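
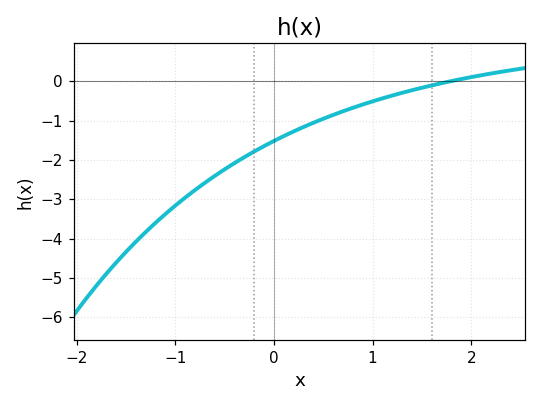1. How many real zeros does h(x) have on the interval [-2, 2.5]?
1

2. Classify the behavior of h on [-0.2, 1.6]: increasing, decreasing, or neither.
increasing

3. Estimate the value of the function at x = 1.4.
-0.2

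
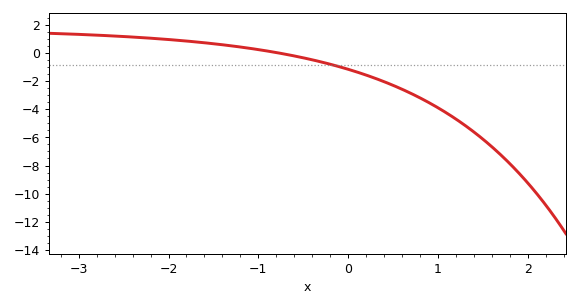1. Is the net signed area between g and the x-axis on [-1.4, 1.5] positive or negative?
negative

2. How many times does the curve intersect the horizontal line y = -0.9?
1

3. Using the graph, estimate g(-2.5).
1.15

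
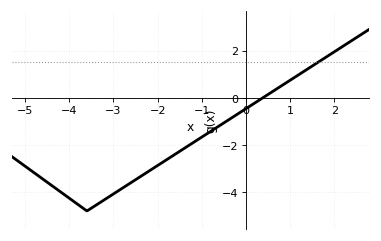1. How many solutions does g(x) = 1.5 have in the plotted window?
1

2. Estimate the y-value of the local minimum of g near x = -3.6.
-4.8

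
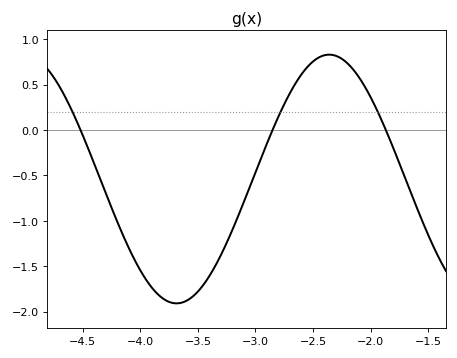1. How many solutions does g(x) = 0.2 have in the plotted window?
3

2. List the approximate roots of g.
-4.5, -2.85, -1.85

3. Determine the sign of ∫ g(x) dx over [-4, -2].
negative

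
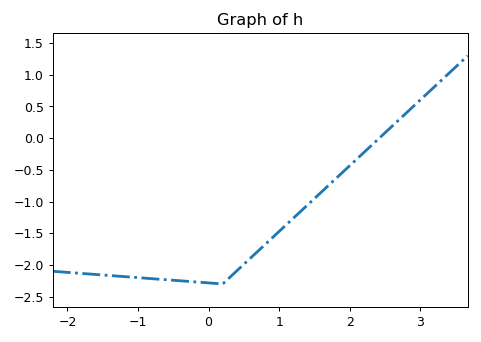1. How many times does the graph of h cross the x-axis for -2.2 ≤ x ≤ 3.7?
1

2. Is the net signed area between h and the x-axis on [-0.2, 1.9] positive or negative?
negative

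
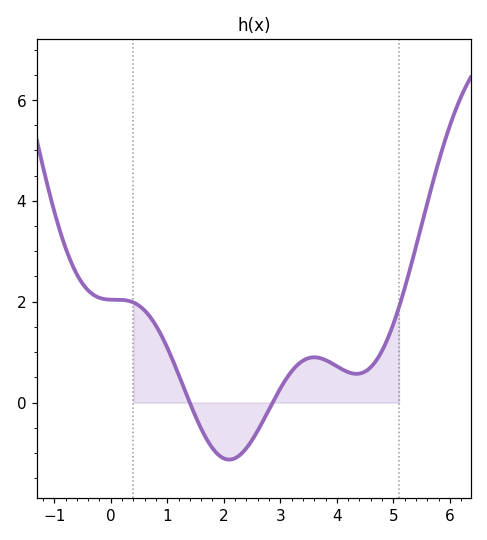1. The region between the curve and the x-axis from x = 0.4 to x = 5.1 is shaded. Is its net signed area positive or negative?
positive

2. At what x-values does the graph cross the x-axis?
1.4, 2.86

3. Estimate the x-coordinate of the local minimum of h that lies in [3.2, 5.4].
4.35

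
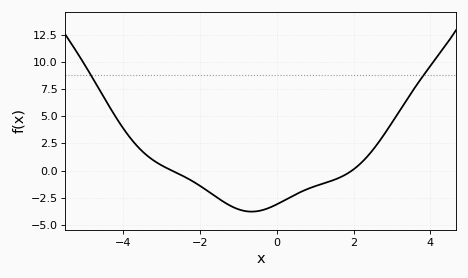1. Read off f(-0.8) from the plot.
-3.8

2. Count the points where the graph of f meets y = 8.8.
2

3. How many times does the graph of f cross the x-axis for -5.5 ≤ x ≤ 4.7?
2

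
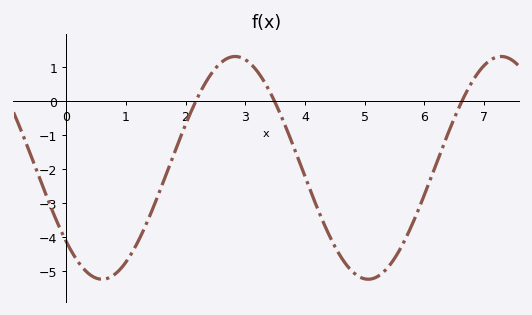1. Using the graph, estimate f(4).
-2.2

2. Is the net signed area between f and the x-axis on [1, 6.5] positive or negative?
negative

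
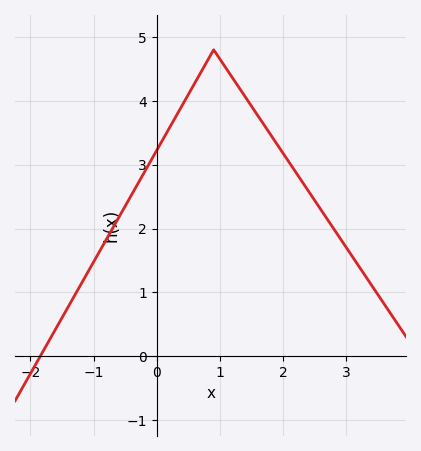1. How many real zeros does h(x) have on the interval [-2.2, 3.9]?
1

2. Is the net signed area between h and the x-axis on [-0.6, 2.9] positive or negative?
positive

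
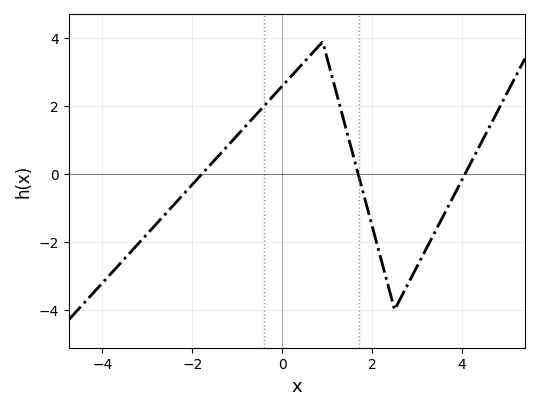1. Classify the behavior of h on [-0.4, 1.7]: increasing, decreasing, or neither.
neither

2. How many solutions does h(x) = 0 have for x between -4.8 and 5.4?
3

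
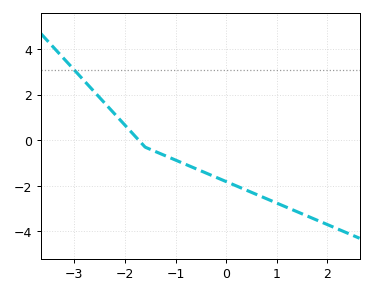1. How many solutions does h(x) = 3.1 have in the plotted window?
1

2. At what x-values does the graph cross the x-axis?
-1.72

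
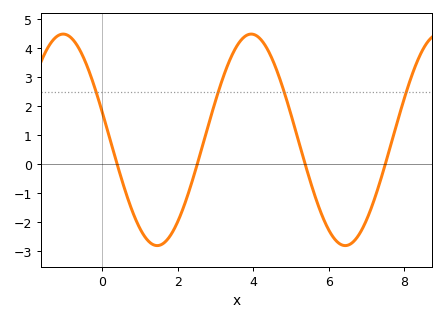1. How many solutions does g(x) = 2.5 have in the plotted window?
4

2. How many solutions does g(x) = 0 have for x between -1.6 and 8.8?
4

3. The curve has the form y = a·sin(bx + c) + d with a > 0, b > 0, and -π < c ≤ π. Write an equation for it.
y = 3.65sin(1.26x + 2.88) + 0.84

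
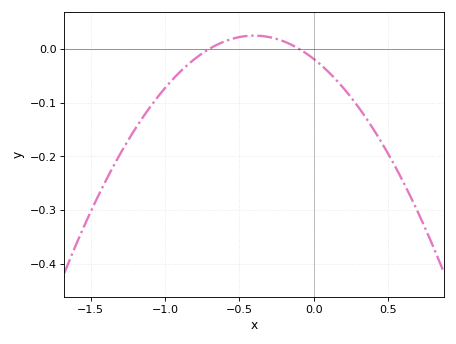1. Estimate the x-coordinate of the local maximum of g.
-0.4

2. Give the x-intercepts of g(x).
-0.7, -0.1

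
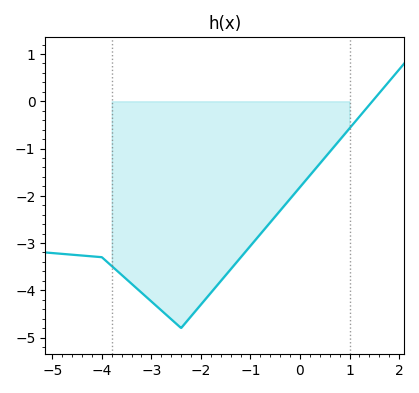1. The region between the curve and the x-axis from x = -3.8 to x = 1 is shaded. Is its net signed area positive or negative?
negative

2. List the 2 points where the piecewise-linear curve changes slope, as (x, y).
(-4, -3.3); (-2.4, -4.8)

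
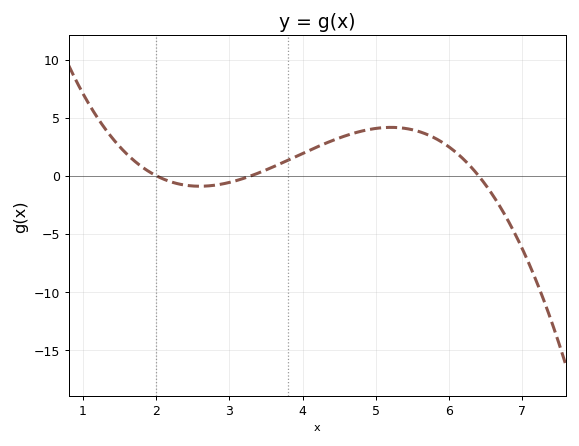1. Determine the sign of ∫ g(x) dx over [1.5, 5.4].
positive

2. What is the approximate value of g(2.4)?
-0.821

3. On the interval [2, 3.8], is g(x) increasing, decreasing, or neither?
neither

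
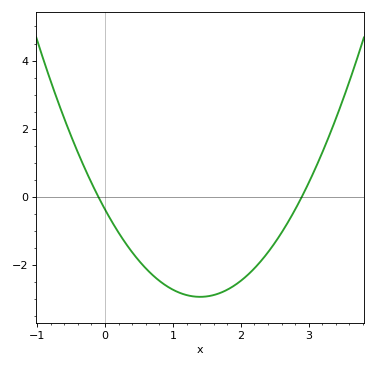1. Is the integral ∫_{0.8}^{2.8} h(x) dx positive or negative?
negative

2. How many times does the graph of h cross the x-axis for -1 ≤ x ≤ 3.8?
2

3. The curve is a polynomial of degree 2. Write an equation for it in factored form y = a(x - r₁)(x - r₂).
y = 1.31(x + 0.1)(x - 2.9)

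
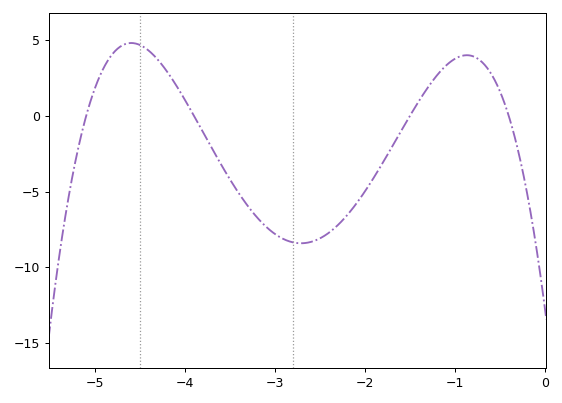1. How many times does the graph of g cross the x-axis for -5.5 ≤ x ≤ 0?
4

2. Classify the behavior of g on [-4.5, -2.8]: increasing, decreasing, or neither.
decreasing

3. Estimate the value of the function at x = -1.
3.78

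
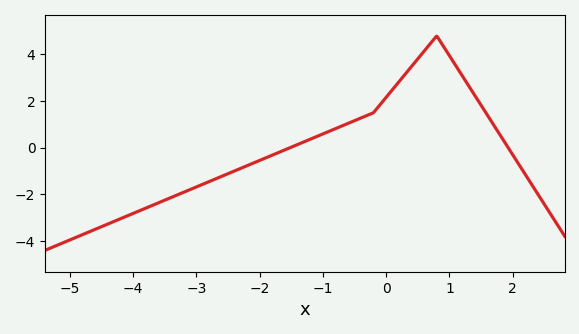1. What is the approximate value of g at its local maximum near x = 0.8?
4.8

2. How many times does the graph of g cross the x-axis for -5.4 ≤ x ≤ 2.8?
2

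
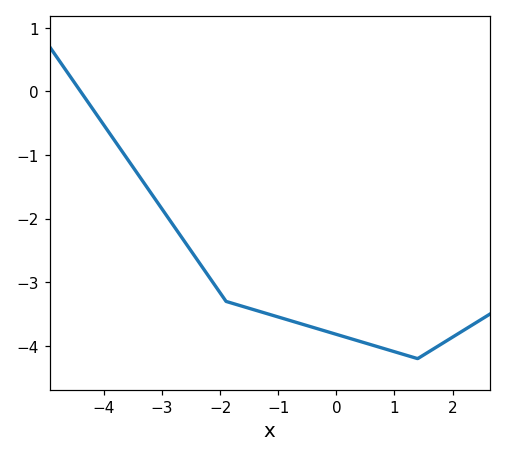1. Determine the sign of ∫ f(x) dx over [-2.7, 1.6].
negative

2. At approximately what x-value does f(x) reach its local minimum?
1.4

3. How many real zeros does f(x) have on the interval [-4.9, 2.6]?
1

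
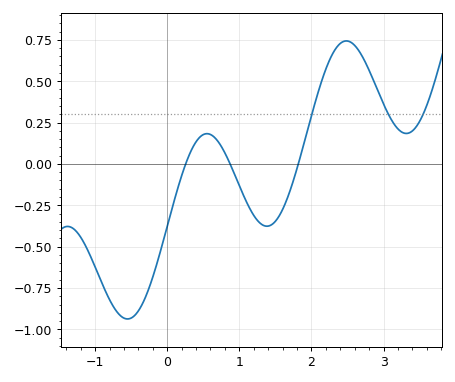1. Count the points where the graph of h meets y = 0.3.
3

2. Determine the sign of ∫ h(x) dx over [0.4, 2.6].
positive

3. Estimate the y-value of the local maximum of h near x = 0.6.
0.18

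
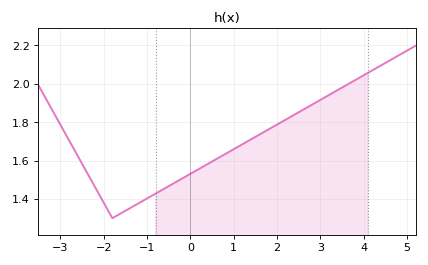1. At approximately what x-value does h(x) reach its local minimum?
-1.8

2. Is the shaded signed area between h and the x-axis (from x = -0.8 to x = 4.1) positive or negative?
positive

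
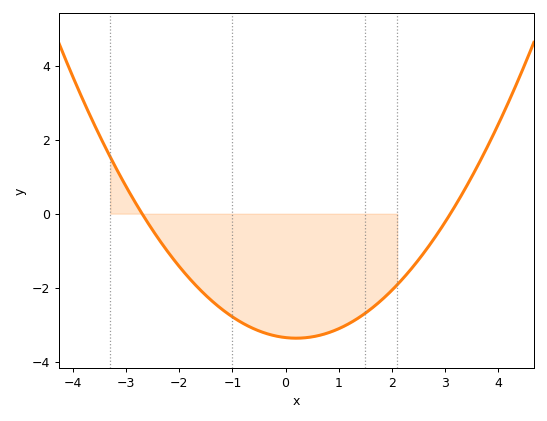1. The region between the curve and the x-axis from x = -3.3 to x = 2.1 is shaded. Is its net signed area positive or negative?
negative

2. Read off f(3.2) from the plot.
0.2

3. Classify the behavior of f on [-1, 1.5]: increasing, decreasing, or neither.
neither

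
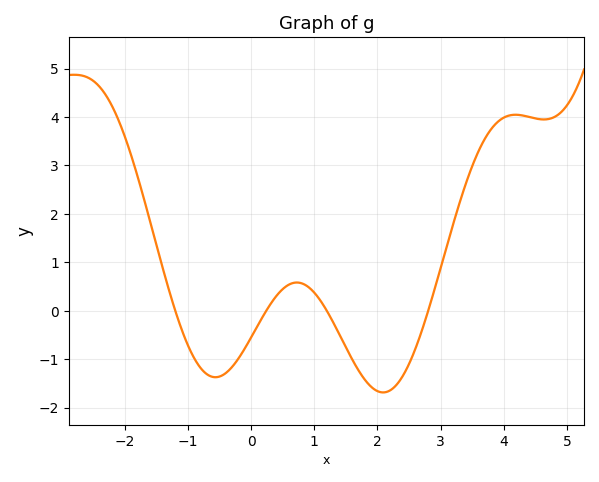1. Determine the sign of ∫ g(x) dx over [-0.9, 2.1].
negative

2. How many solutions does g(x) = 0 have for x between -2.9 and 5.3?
4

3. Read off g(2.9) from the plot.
0.431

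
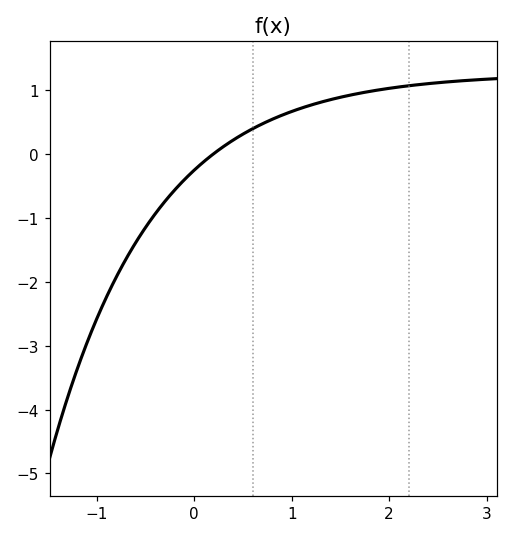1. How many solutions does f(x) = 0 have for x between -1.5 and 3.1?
1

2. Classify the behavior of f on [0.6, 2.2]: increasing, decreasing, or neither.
increasing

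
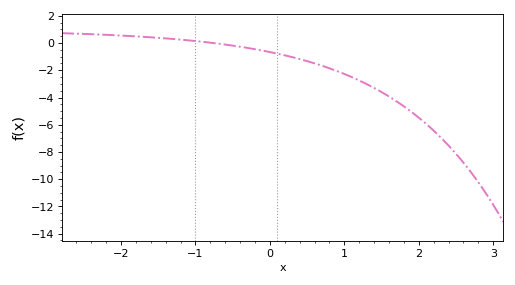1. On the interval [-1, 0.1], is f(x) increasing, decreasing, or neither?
decreasing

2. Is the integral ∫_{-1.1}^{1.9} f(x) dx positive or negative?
negative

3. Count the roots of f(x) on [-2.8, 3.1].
1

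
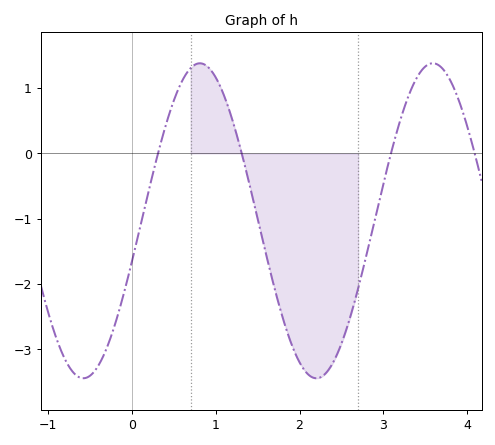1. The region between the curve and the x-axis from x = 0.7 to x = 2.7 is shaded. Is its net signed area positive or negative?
negative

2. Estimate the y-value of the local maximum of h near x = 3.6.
1.4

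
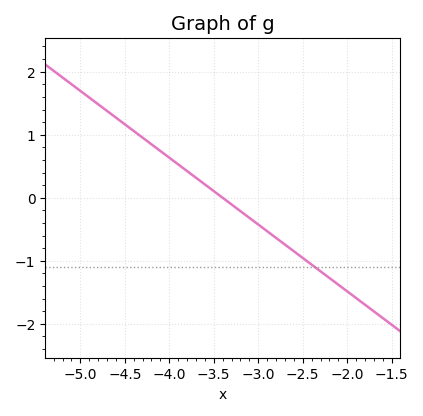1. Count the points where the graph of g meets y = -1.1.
1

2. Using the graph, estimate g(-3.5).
0.1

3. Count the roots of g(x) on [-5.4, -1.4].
1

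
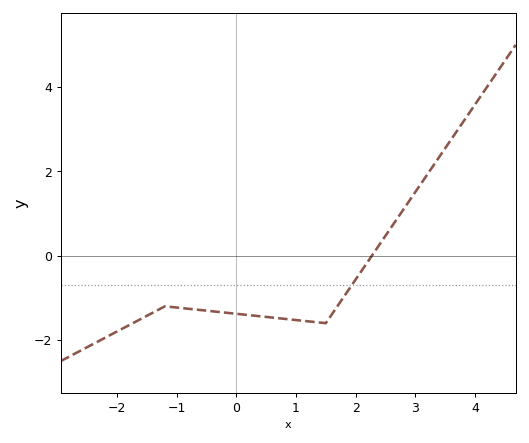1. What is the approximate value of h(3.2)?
1.9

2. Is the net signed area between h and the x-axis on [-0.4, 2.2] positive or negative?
negative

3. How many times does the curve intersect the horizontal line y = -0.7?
1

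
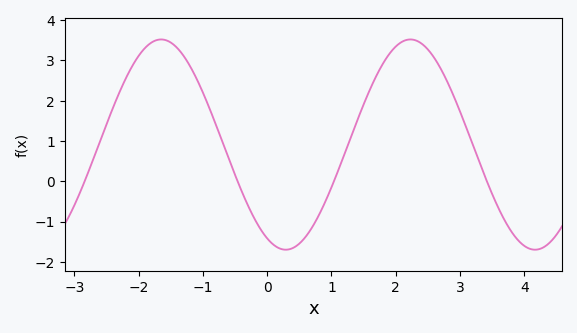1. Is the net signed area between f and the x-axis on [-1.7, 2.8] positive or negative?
positive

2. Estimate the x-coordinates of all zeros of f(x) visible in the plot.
-2.8, -0.4, 1, 3.4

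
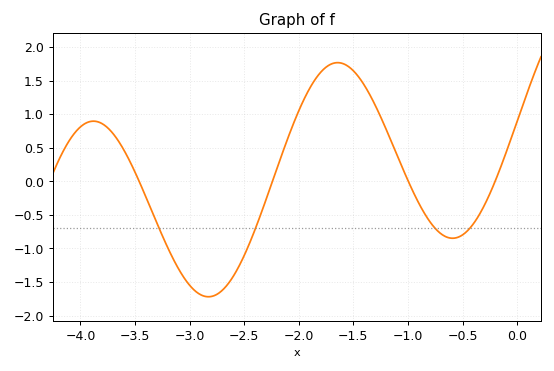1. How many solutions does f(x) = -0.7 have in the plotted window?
4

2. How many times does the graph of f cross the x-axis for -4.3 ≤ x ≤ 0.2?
4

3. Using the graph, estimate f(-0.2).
0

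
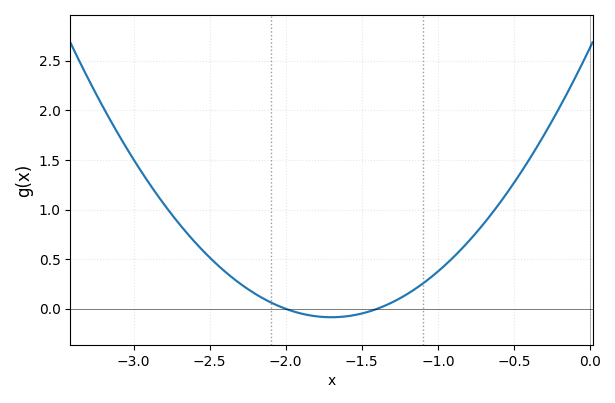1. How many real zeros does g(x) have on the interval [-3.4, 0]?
2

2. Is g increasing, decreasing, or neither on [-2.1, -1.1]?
neither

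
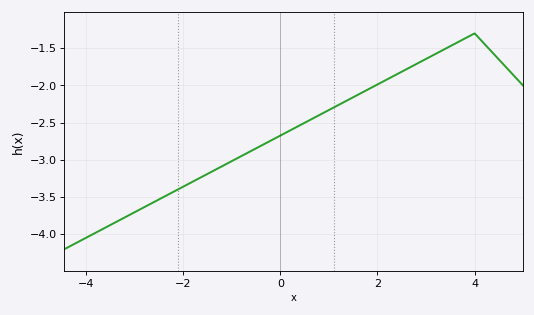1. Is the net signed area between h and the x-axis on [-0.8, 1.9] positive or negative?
negative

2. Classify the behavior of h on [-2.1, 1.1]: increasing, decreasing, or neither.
increasing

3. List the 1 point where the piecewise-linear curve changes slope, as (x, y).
(4, -1.3)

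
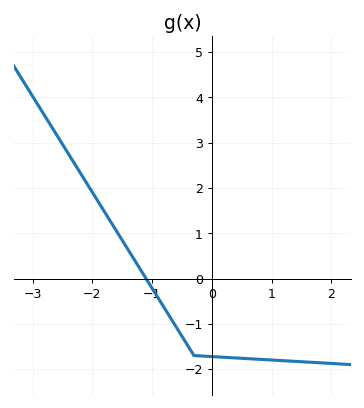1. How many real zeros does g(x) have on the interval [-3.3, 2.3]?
1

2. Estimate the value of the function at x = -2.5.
3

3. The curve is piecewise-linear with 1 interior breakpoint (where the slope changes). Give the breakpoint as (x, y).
(-0.3, -1.7)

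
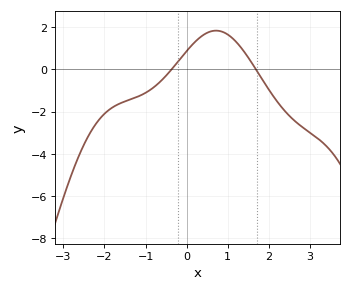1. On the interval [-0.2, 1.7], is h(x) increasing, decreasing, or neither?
neither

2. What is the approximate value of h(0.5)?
1.8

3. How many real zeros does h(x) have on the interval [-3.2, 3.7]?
2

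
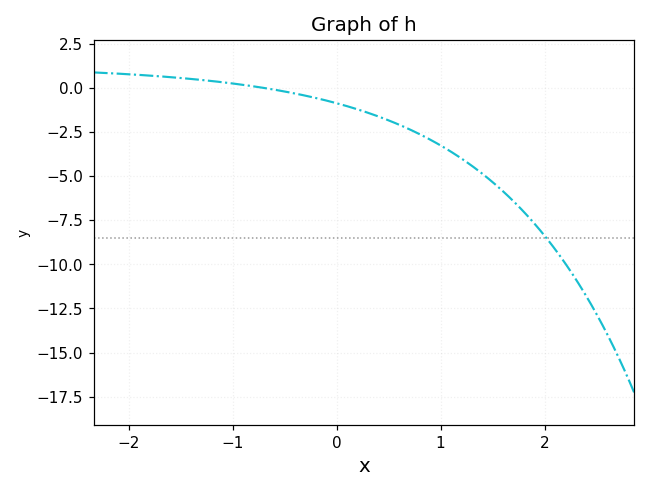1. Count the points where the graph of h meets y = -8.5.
1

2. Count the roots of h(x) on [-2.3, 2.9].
1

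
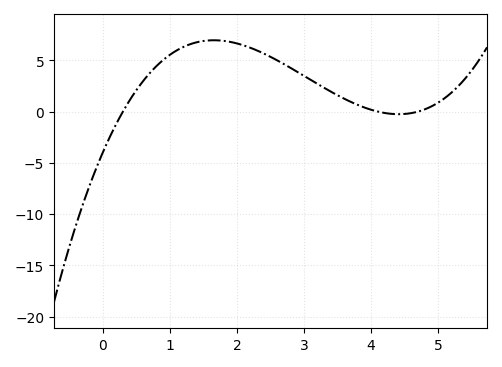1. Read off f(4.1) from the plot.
0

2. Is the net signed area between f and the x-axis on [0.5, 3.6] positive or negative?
positive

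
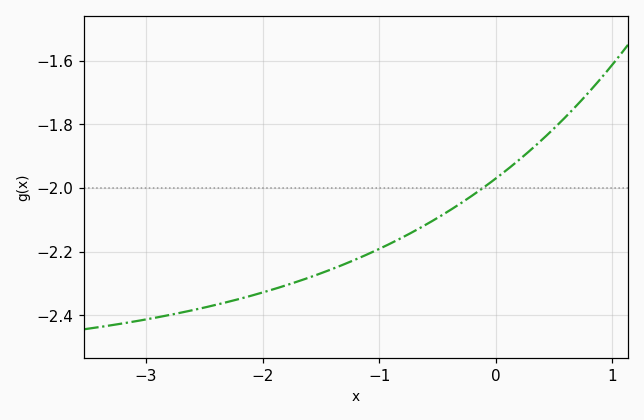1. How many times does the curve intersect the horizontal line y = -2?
1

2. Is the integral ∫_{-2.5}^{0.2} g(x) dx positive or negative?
negative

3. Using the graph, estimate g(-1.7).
-2.3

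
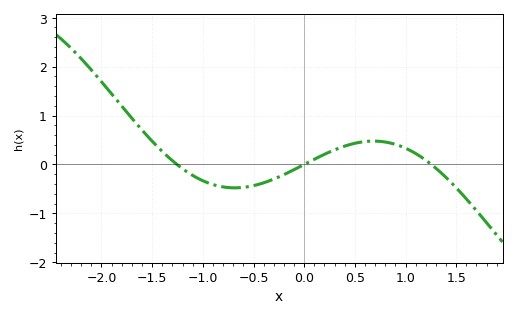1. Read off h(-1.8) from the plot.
1.2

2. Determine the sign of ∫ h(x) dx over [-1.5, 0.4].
negative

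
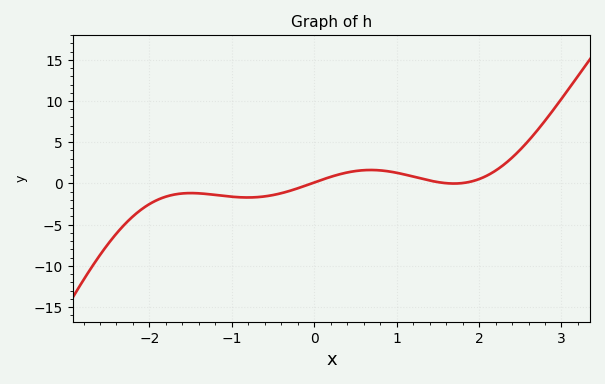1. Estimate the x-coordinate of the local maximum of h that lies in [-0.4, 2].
0.7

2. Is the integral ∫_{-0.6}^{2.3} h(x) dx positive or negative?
positive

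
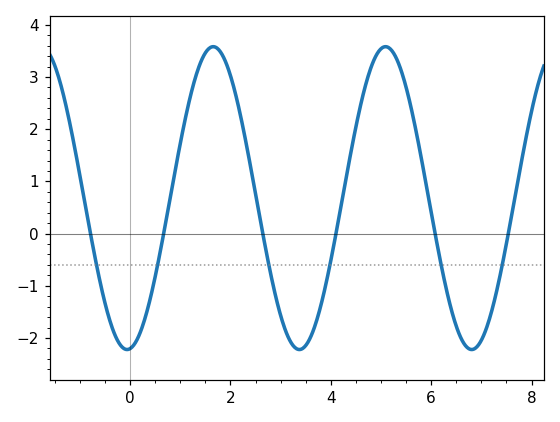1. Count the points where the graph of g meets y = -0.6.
6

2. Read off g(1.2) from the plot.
2.63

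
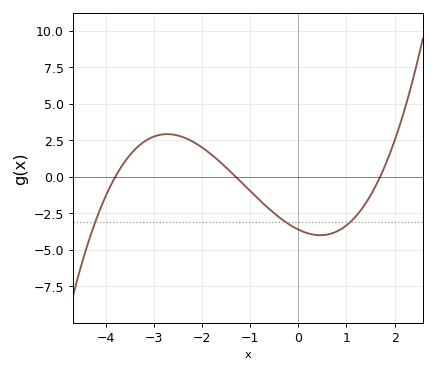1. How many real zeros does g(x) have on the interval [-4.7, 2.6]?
3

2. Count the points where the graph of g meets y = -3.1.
3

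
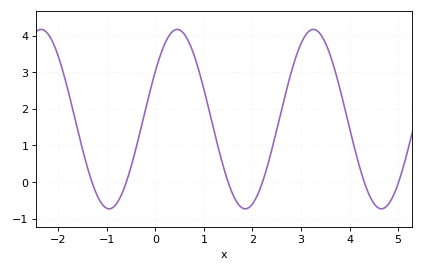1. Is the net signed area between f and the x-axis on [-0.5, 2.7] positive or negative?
positive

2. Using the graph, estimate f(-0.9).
-0.713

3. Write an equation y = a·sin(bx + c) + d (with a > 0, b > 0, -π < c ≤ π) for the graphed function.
y = 2.45sin(2.24x + 0.562) + 1.72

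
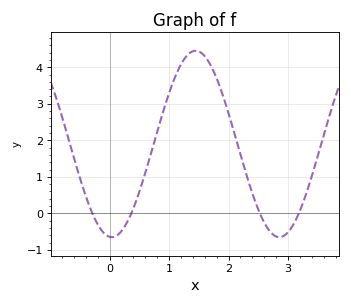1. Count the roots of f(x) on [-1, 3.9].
4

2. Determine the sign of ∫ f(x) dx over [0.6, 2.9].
positive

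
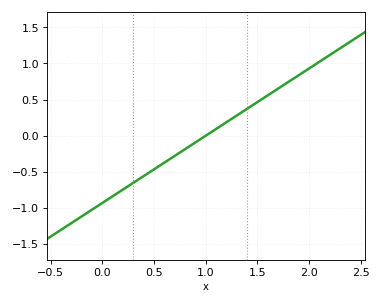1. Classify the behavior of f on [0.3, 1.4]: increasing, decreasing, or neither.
increasing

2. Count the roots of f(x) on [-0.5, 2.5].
1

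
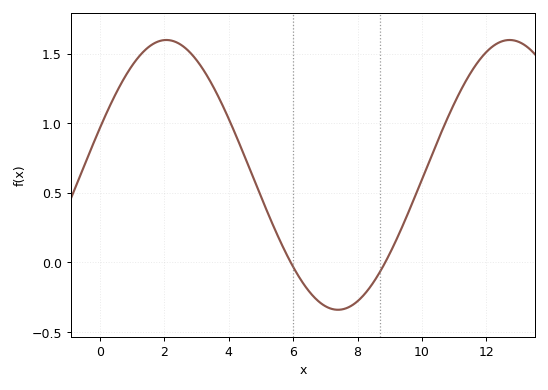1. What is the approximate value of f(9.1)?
0.1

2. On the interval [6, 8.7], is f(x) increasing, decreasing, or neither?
neither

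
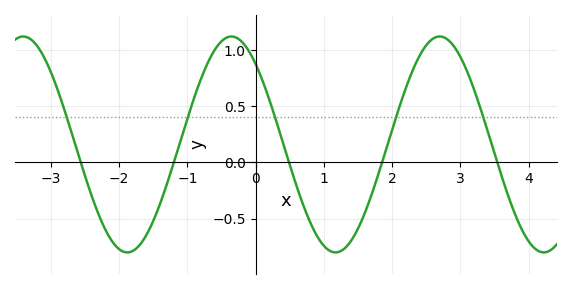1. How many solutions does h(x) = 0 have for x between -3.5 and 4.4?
5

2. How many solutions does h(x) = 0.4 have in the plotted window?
5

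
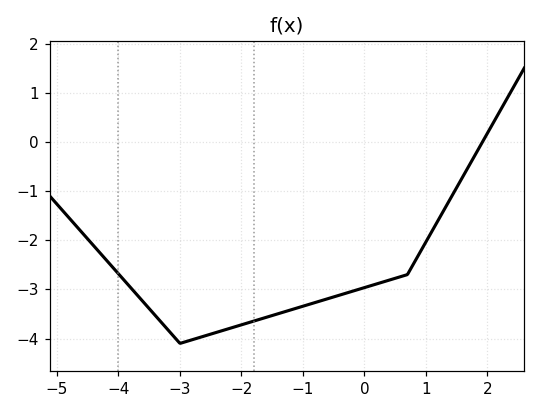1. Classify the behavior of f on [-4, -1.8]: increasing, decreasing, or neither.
neither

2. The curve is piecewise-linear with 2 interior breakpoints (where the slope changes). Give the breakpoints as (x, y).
(-3, -4.1); (0.7, -2.7)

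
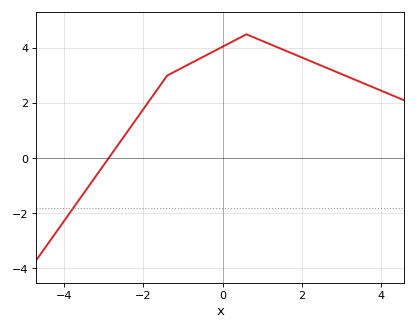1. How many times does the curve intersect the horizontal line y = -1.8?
1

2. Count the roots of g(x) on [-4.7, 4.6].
1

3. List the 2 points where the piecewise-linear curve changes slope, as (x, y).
(-1.4, 3); (0.6, 4.5)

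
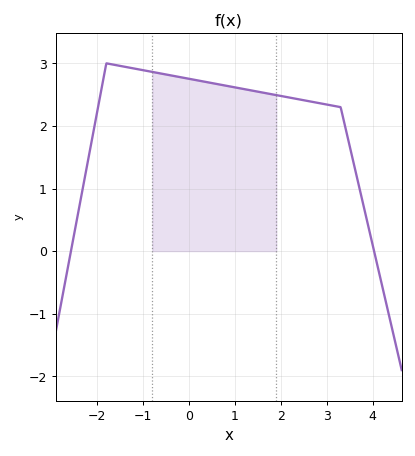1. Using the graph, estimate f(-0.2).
2.78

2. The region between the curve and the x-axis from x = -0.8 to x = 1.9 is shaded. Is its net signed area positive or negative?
positive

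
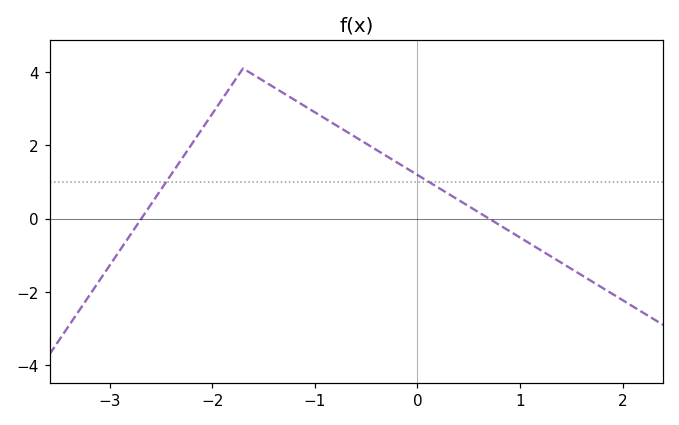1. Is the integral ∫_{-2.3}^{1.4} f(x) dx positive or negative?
positive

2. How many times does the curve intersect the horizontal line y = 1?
2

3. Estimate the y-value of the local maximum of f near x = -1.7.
4.1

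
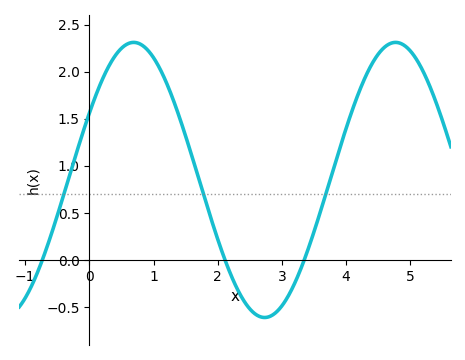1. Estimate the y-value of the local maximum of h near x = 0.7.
2.31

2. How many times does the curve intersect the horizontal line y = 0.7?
3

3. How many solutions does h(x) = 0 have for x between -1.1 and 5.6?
3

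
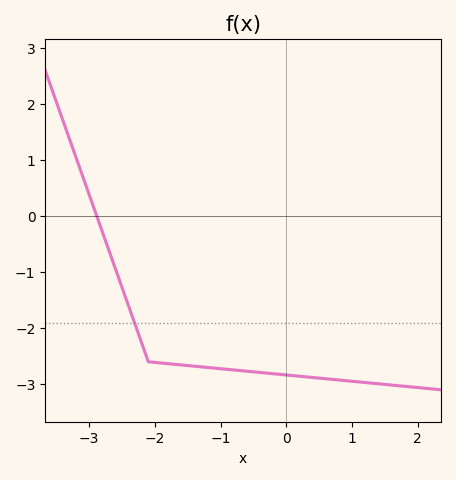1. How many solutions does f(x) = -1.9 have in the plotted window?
1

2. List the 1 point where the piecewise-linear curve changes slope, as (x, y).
(-2.1, -2.6)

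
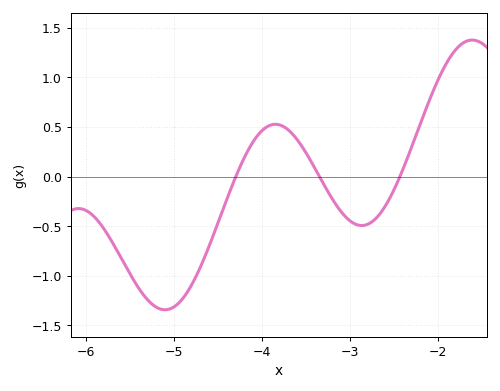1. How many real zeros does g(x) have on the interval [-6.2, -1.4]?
3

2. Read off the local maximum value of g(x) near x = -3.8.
0.55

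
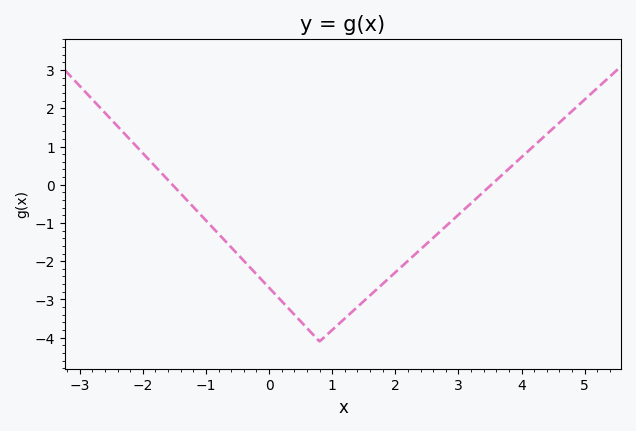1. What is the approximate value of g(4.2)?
1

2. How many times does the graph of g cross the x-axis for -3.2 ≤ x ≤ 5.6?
2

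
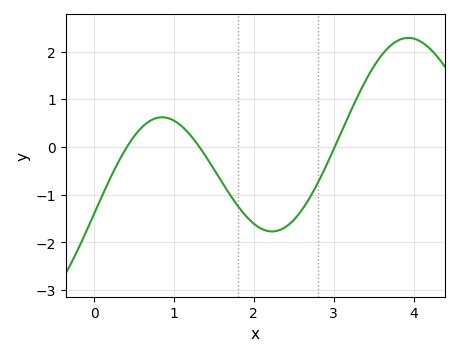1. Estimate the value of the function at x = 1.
0.6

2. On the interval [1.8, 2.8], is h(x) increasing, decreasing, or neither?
neither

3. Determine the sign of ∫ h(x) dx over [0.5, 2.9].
negative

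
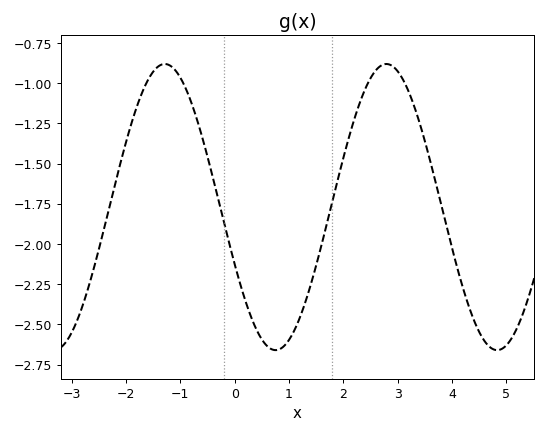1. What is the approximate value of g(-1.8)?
-1.14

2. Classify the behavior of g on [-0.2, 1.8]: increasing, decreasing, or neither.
neither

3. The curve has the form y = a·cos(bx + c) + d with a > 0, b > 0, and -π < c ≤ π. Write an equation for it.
y = 0.89cos(1.54x + 1.98) - 1.77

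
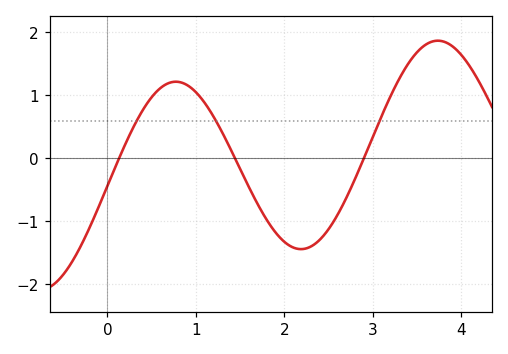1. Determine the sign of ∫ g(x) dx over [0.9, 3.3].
negative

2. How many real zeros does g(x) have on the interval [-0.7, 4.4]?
3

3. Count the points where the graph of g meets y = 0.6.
3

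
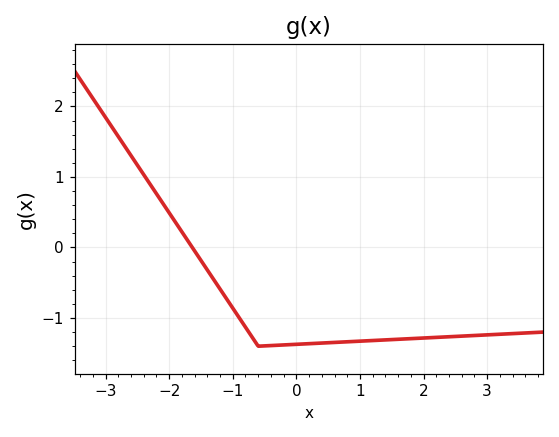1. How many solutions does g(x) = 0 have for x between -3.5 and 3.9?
1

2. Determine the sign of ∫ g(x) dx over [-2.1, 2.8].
negative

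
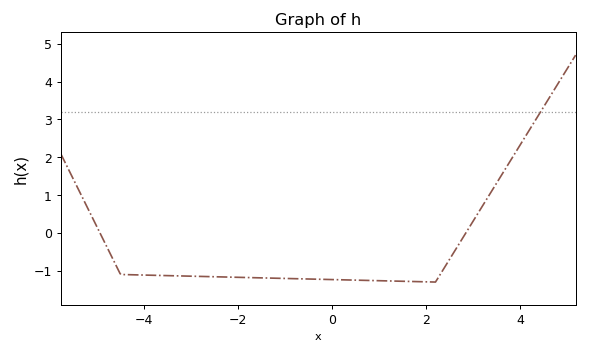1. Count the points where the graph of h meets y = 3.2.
1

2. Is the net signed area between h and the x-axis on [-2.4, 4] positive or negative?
negative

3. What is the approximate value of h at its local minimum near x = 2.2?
-1.3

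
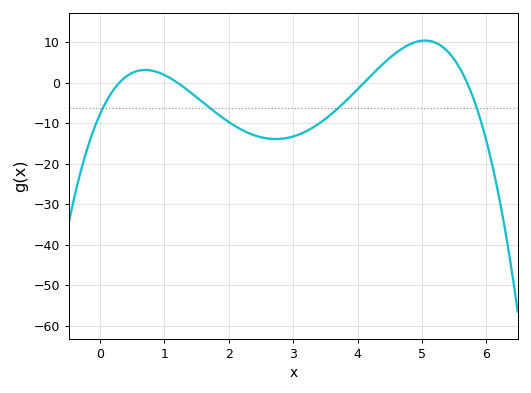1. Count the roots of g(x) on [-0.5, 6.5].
4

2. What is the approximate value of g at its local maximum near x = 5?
10.4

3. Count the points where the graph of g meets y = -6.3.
4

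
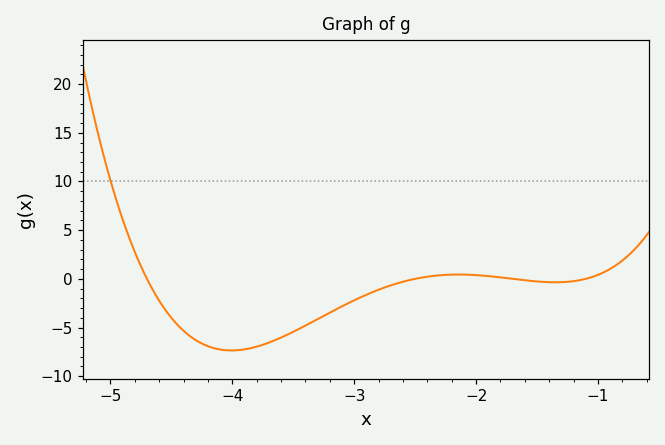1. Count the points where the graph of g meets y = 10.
1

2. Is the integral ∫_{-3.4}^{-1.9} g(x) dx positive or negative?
negative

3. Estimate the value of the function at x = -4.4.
-5.5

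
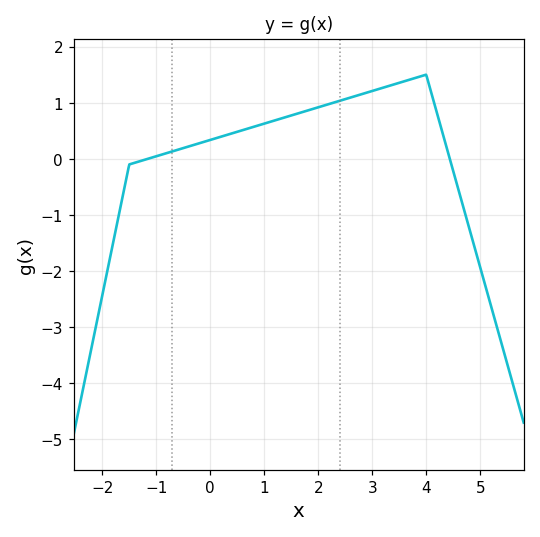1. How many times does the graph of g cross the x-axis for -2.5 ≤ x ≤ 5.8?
2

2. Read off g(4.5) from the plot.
-0.217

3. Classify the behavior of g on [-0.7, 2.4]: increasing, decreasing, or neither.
increasing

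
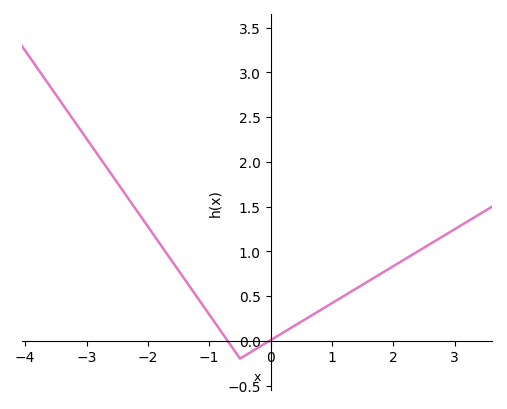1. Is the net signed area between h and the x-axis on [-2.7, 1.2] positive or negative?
positive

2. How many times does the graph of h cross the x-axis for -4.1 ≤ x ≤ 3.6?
2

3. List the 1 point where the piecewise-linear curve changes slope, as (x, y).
(-0.5, -0.2)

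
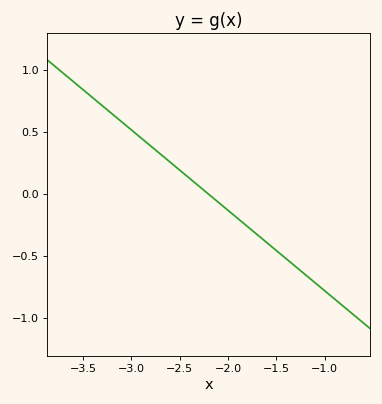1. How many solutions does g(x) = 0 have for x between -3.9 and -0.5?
1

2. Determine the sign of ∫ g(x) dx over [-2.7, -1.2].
negative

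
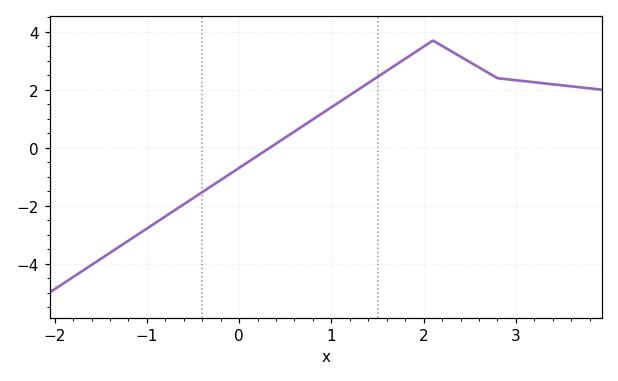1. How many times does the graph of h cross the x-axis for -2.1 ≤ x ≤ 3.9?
1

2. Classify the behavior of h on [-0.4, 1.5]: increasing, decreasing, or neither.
increasing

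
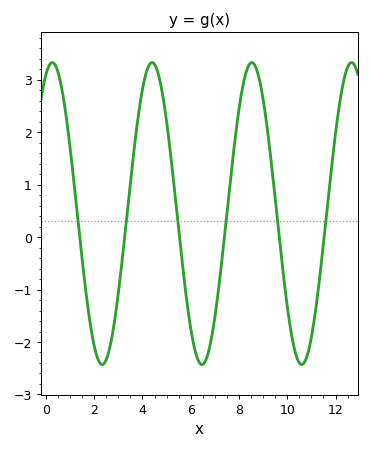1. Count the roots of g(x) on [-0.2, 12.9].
6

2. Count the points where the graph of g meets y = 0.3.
6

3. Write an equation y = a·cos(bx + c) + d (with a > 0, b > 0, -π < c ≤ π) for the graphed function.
y = 2.88cos(1.5x - 0.4) + 0.45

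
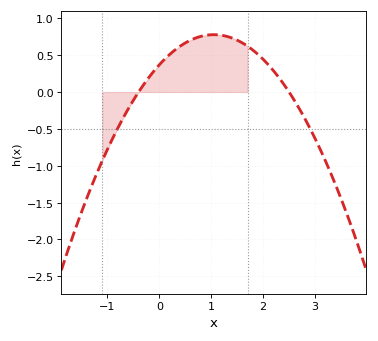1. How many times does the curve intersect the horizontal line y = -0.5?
2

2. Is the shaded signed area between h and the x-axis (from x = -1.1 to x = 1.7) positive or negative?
positive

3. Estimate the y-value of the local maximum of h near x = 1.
0.778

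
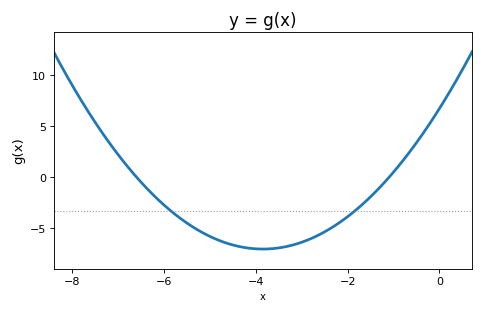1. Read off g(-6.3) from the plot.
-1.45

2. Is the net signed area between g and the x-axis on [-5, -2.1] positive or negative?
negative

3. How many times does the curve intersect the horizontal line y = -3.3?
2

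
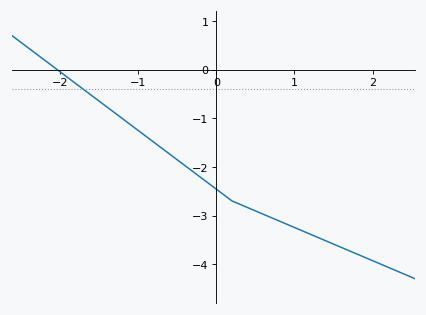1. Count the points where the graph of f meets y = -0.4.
1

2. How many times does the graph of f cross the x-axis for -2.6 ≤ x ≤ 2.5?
1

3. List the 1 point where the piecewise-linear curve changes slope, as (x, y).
(0.2, -2.7)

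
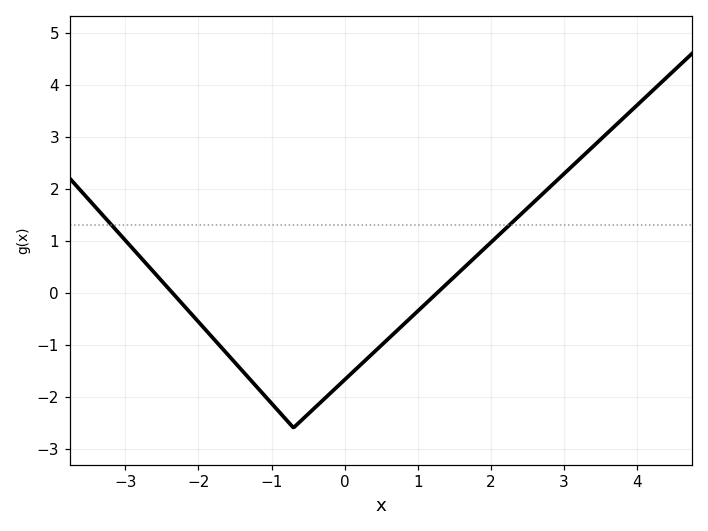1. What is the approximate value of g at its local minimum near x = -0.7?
-2.6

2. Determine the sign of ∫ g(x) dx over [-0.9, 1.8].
negative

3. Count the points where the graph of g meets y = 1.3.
2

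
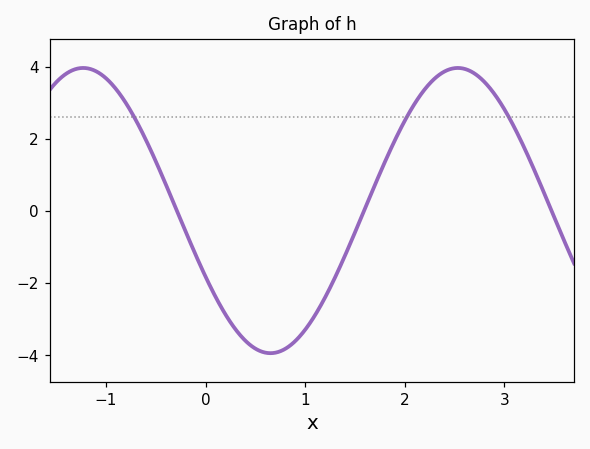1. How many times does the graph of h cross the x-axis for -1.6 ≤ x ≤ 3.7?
3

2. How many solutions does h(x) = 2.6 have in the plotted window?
3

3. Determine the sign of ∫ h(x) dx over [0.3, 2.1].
negative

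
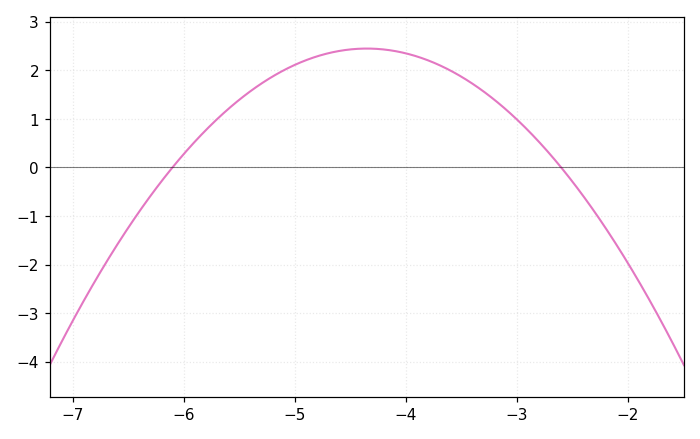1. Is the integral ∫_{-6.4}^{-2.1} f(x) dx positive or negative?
positive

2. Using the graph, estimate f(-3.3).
1.57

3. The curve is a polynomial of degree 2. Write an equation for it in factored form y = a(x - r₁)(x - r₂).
y = -0.8(x + 6.1)(x + 2.6)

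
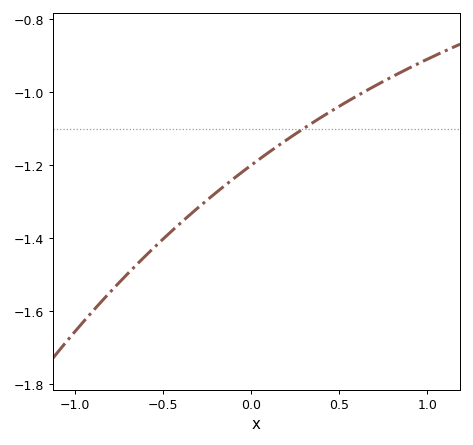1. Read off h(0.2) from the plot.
-1.14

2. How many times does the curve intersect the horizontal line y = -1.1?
1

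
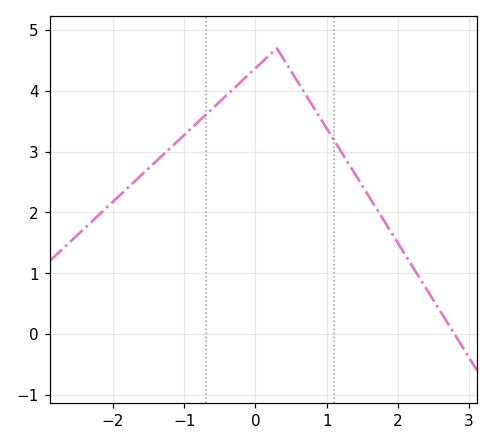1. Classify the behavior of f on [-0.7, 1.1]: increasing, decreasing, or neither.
neither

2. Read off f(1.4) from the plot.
2.63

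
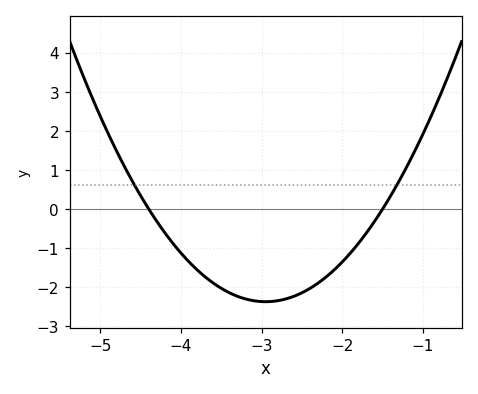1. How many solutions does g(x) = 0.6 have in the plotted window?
2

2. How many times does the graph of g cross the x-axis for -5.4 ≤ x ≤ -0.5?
2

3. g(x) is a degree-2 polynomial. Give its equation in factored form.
y = 1.13(x + 4.4)(x + 1.5)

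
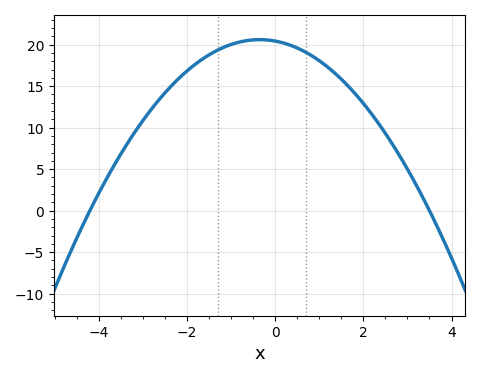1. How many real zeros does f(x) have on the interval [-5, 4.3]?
2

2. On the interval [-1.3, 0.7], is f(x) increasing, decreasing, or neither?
neither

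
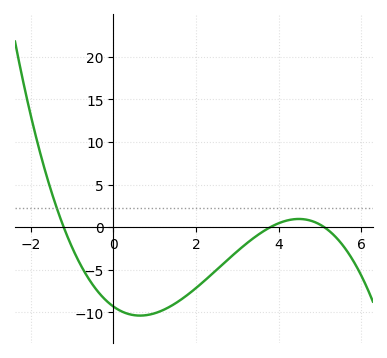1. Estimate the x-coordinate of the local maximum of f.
4.4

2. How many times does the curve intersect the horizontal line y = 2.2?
1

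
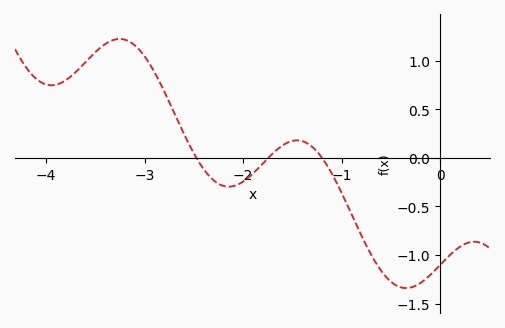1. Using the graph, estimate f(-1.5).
0.175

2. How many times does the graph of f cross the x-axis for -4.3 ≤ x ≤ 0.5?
3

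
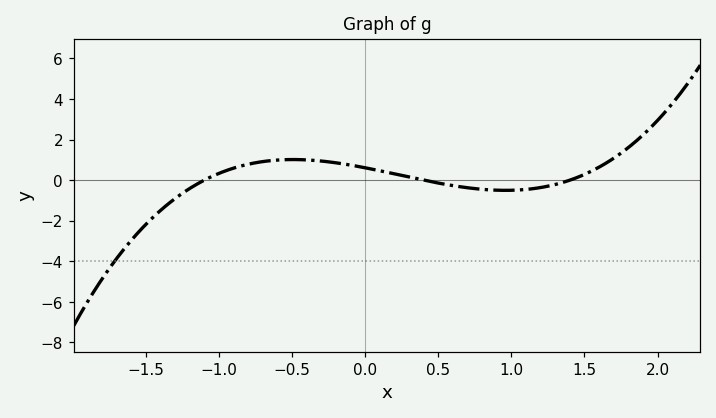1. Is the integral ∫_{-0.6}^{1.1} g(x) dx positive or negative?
positive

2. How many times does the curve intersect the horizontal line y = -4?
1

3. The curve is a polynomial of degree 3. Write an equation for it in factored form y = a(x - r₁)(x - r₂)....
y = 0.99(x + 1.1)(x - 0.4)(x - 1.4)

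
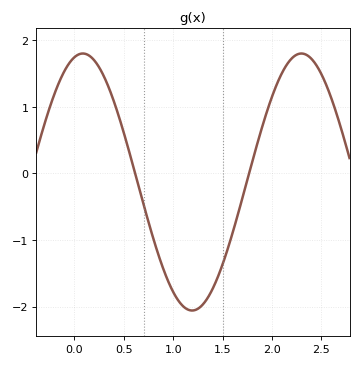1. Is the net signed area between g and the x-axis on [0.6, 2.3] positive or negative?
negative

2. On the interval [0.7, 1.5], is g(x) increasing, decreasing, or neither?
neither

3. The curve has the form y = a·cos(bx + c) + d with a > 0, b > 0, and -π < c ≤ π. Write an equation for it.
y = 1.93cos(2.84x - 0.24) - 0.13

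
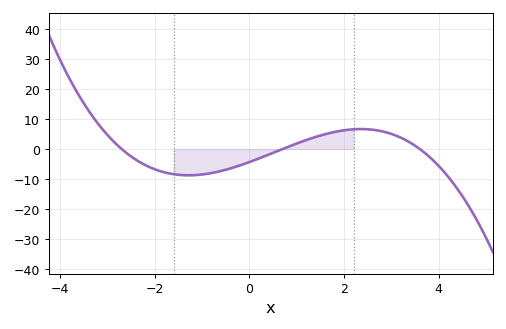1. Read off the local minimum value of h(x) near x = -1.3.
-9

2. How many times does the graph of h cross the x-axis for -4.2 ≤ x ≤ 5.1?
3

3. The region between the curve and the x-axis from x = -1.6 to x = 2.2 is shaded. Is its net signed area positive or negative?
negative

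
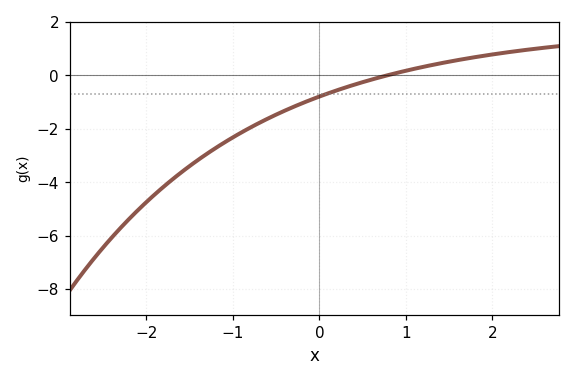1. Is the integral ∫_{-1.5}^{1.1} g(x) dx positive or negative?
negative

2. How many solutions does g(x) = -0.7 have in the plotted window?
1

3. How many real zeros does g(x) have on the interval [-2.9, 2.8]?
1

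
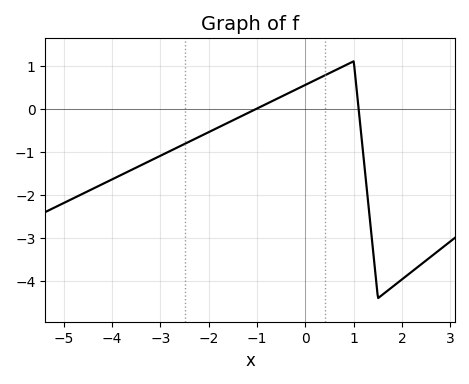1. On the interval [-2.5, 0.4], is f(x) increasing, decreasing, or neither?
increasing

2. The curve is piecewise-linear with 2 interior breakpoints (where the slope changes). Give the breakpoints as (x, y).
(1, 1.1); (1.5, -4.4)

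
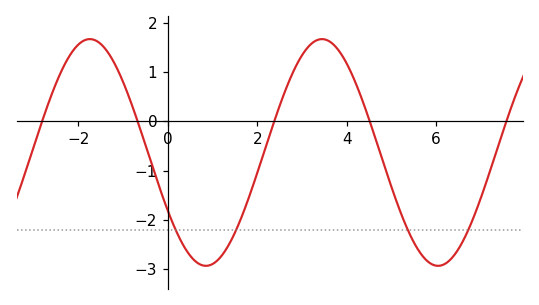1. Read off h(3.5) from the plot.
1.7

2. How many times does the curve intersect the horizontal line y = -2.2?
4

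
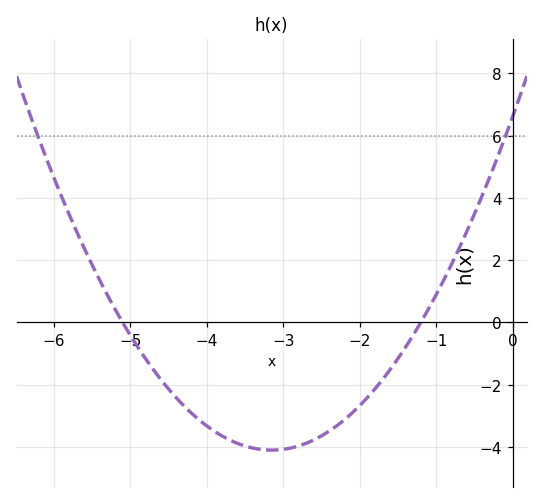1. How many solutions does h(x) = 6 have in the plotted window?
2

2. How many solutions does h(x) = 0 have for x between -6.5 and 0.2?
2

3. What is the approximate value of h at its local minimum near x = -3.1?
-4.2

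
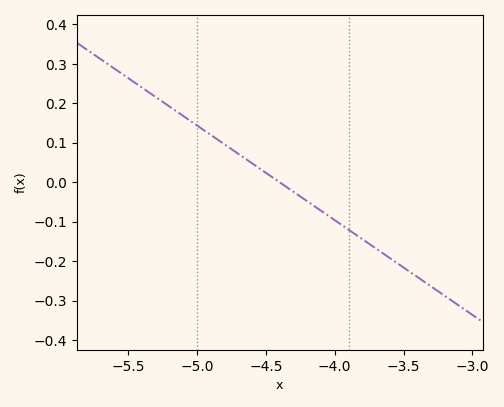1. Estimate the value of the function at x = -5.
0.144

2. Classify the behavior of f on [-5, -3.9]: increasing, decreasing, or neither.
decreasing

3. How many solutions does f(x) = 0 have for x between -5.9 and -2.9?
1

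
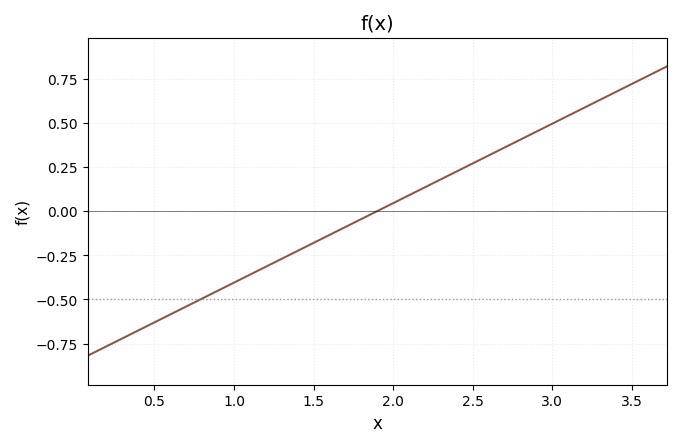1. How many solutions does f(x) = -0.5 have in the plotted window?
1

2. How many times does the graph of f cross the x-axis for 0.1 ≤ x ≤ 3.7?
1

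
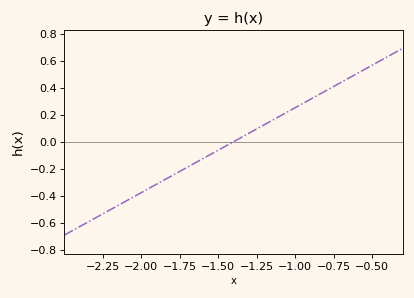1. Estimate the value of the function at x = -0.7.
0.441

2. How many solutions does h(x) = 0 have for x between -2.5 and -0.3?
1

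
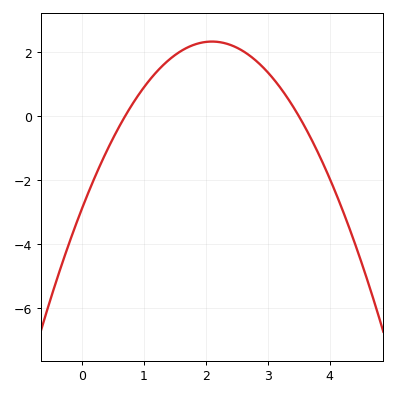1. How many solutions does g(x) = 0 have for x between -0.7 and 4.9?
2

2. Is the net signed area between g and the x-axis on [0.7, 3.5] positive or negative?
positive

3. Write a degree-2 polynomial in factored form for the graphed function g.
y = -1.18(x - 0.7)(x - 3.5)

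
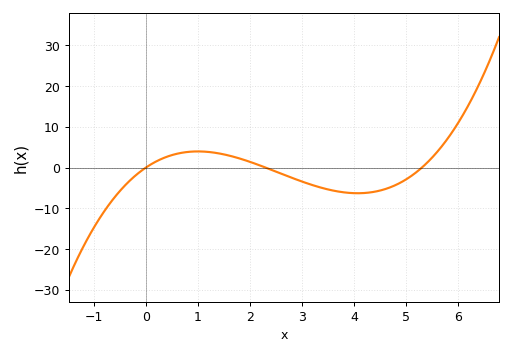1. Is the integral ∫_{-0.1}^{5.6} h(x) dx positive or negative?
negative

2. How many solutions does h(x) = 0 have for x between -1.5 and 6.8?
3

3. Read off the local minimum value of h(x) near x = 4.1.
-6.29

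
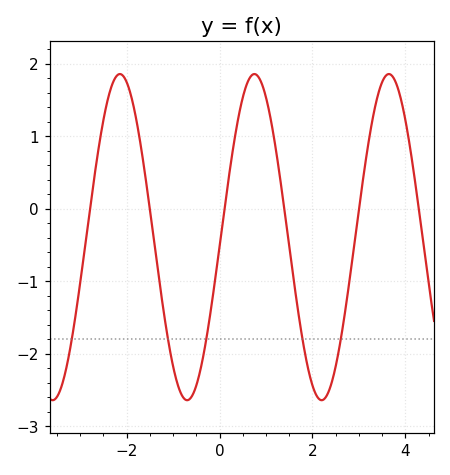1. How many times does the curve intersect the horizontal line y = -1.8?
5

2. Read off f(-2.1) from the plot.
1.8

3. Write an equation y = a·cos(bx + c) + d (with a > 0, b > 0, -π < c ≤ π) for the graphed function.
y = 2.25cos(2.2x - 1.6) - 0.39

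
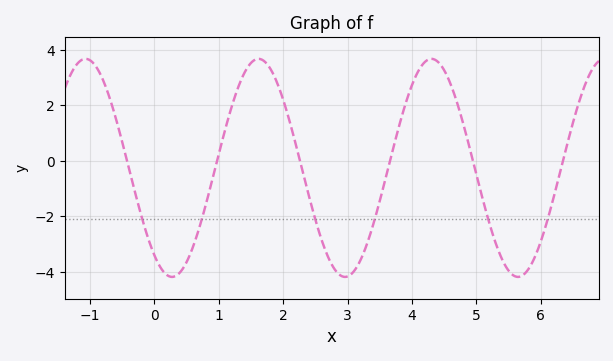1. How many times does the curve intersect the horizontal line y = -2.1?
6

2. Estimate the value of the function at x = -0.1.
-2.8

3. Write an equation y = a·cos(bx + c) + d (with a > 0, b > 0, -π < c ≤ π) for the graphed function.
y = 3.93cos(2.3x + 2.5) - 0.25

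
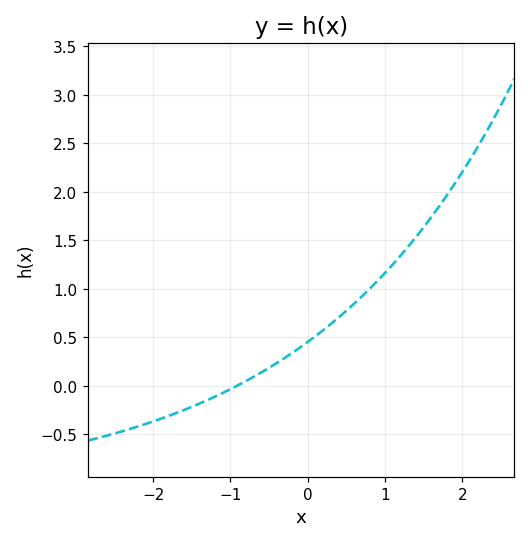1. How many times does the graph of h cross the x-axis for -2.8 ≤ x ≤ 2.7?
1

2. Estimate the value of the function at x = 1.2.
1.34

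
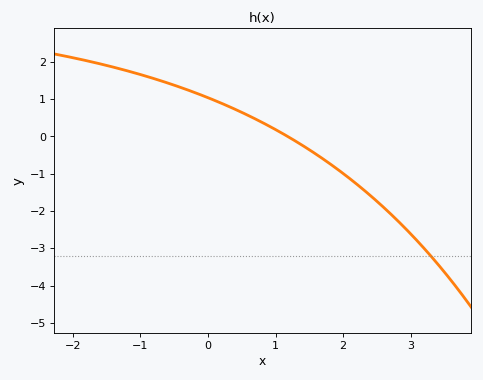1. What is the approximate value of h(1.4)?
-0.2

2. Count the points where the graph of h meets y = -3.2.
1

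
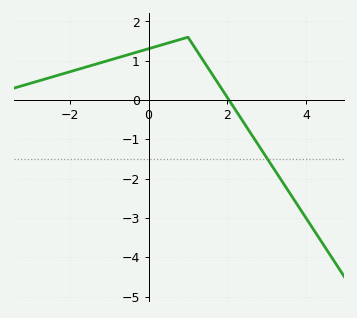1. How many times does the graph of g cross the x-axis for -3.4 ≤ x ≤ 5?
1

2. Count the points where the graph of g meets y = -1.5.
1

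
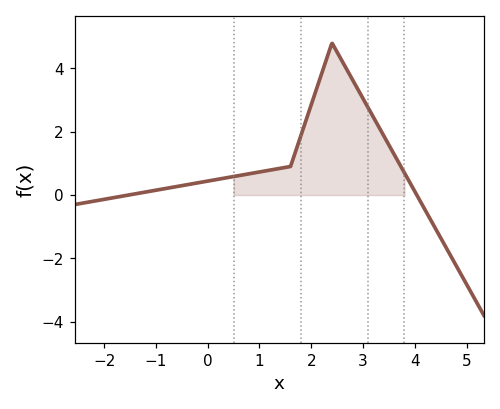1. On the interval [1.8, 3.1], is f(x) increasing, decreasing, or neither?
neither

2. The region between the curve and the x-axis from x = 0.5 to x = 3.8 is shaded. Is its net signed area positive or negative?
positive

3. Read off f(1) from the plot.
0.8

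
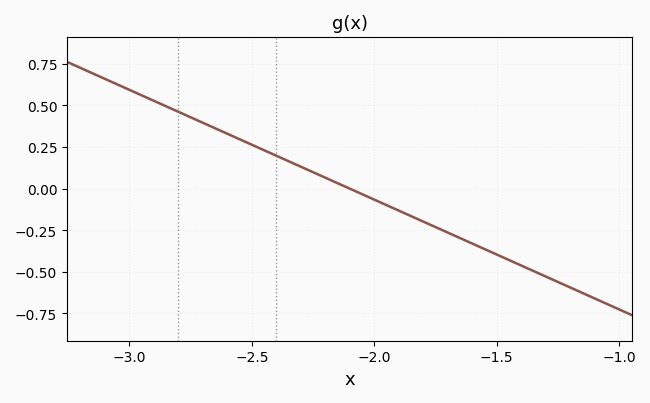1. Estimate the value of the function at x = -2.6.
0.33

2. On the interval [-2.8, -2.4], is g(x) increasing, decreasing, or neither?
decreasing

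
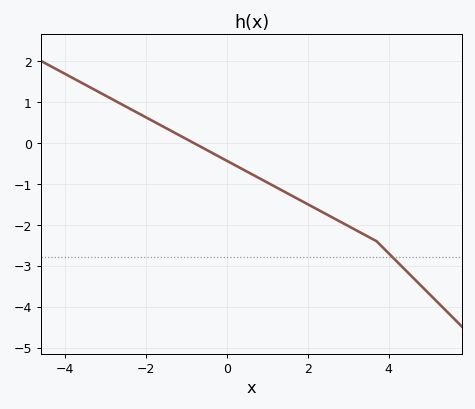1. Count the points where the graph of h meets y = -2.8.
1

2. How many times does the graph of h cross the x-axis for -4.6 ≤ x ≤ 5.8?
1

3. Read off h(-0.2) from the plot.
-0.3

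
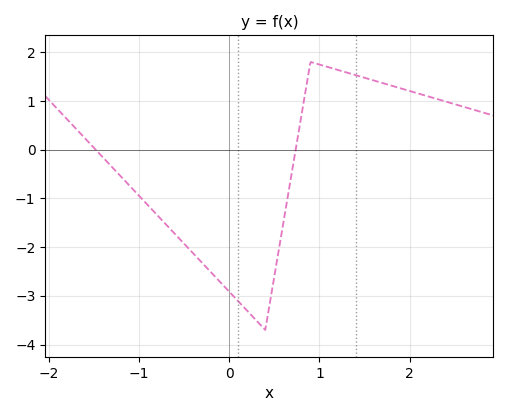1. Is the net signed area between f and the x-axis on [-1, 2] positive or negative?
negative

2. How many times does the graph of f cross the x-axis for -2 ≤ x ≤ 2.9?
2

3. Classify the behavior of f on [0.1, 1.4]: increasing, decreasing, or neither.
neither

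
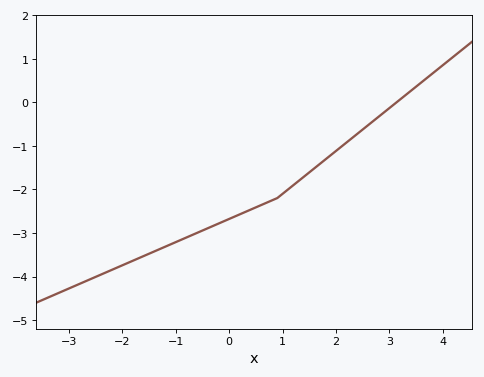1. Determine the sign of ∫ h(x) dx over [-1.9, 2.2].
negative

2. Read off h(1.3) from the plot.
-1.8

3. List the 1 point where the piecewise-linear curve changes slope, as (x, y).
(0.9, -2.2)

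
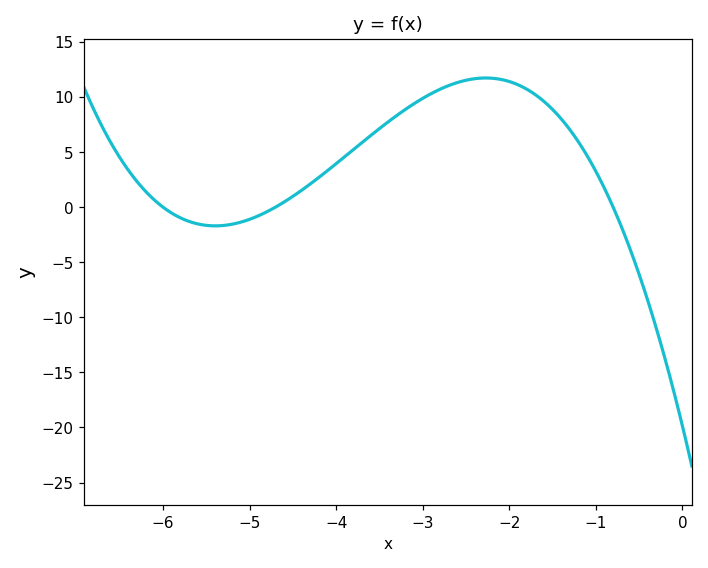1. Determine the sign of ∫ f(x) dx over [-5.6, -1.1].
positive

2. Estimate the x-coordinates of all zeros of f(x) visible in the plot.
-6, -4.7, -0.8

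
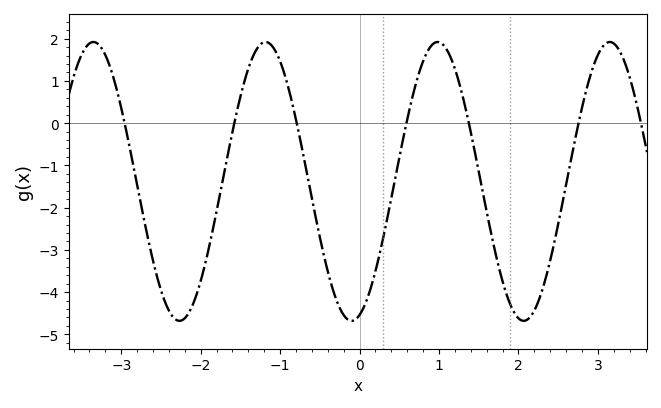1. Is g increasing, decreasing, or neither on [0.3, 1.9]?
neither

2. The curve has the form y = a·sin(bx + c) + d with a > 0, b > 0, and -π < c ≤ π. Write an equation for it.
y = 3.3sin(2.9x - 1.3) - 1.38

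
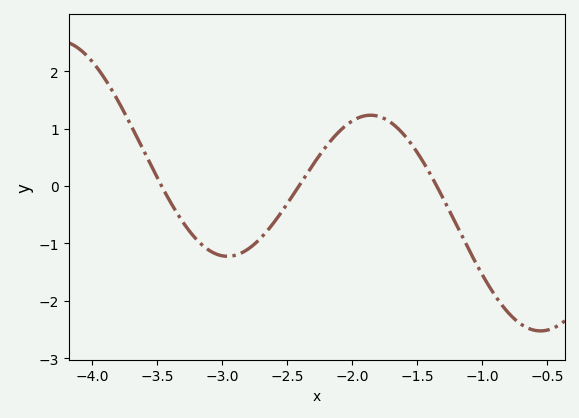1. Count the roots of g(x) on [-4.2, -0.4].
3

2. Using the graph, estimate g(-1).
-1.5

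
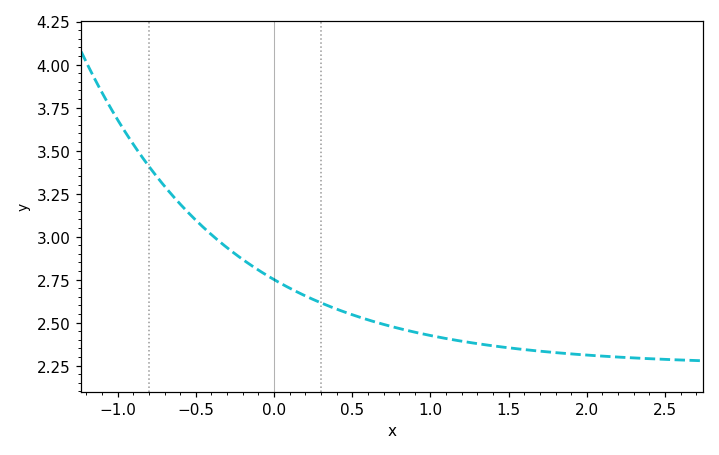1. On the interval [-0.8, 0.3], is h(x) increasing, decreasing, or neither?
decreasing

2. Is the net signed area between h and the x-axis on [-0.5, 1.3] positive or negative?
positive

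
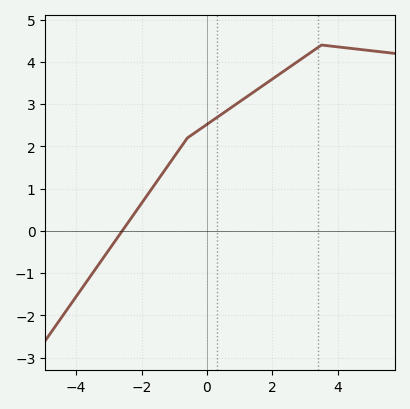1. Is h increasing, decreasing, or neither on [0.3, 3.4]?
increasing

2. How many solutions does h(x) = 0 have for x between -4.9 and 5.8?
1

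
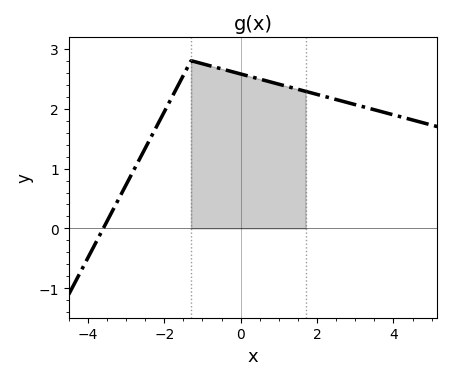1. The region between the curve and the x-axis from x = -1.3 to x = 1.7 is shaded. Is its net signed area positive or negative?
positive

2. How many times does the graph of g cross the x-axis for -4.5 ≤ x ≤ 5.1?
1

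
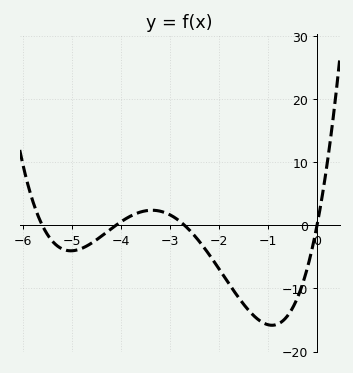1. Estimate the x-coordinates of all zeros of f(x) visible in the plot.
-5.6, -4.1, -2.7, 0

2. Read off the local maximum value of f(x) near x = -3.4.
2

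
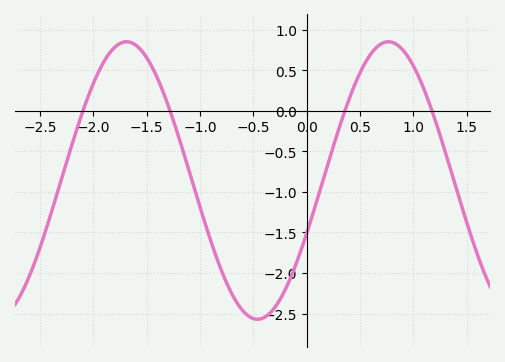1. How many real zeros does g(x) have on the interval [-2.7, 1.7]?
4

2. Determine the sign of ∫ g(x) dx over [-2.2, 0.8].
negative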